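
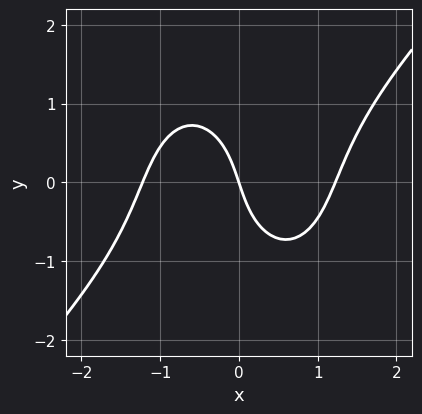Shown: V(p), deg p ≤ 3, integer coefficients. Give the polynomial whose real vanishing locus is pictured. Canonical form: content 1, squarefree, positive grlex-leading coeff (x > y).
(a) Degree: the shape is more complex than any degree-2 curve, so deg p = 3.
(b) Observable constraints: it crosses the x-axis at the gridline x = 0; one y-axis crossing is at y = 0.
(c) The integer polynomial consistent with all of this is the stated p.

2*x^3 - x^2*y - y^3 - 3*x - y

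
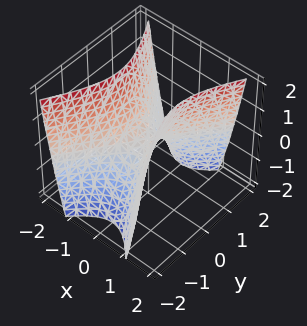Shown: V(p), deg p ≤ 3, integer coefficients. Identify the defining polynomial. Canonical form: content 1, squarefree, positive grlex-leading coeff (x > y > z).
2*x^2 - y^2 - z

(a) The degree is 2 — a hyperbolic paraboloid; a quadric.
(b) Symmetries: mirror symmetry y ↦ −y ⇒ only even powers of y; mirror symmetry x ↦ −x ⇒ only even powers of x.
(c) From the visible intercepts: one z-axis crossing is at z = 0; it meets the y-axis at y = 0 (among the integer gridlines); it crosses the x-axis at the gridline x = 0.
(d) These observations pin down the coefficients.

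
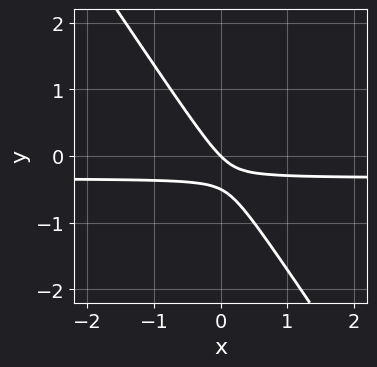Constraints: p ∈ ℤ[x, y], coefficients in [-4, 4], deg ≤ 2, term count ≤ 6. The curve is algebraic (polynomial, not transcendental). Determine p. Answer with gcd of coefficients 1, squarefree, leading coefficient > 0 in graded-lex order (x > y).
3*x*y + 2*y^2 + x + y

1. Degree: the shape is more complex than any degree-1 curve, so deg p = 2.
2. From the visible intercepts: it meets the x-axis at x = 0 (among the integer gridlines); one y-axis crossing is at y = 0.
3. These observations pin down the coefficients.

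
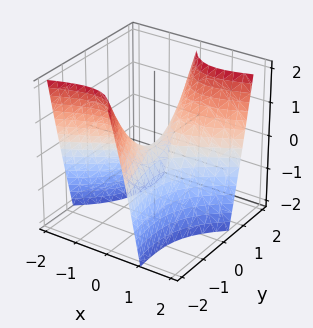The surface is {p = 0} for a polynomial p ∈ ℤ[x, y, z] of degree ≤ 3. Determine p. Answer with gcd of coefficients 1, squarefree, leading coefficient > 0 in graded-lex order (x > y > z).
First, deg p = 2. The shape is more complex than any degree-1 surface.
Then, from the visible intercepts: it crosses the x-axis at the gridline x = 0; one z-axis crossing is at z = 0; one y-axis crossing is at y = 0.
Finally, these observations pin down the coefficients.

2*x^2 - 3*x*y - y^2 + 2*z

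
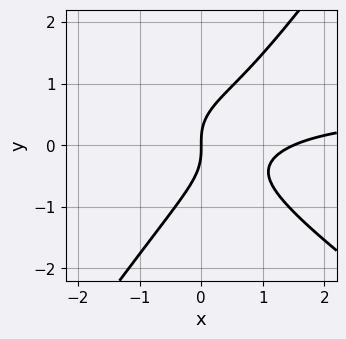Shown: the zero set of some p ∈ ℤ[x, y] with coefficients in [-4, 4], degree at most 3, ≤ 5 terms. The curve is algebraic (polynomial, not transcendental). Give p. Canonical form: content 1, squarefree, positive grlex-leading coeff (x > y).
(a) deg p = 3.
(b) Reading off the gridlines: it meets the y-axis at y = 0 (among the integer gridlines); one x-axis crossing is at x = 0.
(c) Solving for integer coefficients yields p as stated.

3*x^2*y + 2*x*y^2 - 3*y^3 - 2*x^2 + 3*x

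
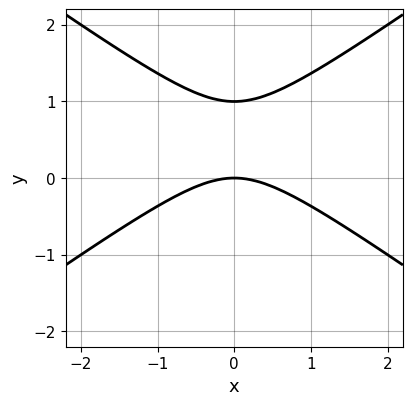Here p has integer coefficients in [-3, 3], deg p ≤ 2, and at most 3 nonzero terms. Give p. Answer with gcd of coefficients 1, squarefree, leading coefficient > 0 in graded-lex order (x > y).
x^2 - 2*y^2 + 2*y

1. deg p = 2. The shape is more complex than any degree-1 curve.
2. Symmetries: mirror symmetry x ↦ −x ⇒ only even powers of x.
3. Checking where it meets the axes: the y-axis gridline crossings are at y ∈ {0, 1}; it meets the x-axis at x = 0 (among the integer gridlines).
4. The integer polynomial consistent with all of this is the stated p.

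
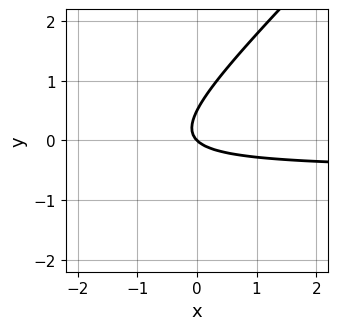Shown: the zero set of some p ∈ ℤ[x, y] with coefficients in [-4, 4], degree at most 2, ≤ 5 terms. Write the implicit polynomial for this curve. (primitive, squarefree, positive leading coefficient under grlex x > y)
1. deg p = 2. The shape is more complex than any degree-1 curve.
2. Checking where it meets the axes: it crosses the y-axis at the gridline y = 0; it meets the x-axis at x = 0 (among the integer gridlines).
3. Fitting integer coefficients to these (and the overall shape) gives p.

2*x*y - 2*y^2 + x + y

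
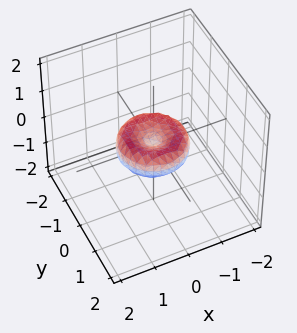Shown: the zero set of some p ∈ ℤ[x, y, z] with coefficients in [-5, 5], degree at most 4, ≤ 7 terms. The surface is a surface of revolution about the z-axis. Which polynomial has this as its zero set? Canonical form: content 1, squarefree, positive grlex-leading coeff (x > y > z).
2*x^4 + 4*x^2*y^2 + 2*y^4 - 2*x^2 - 2*y^2 + 3*z^2

First, degree: a generic line meets the surface in up to 4 points, so deg p = 4.
Then, symmetries: rotational symmetry about the z-axis ⇒ p depends on x, y only through x² + y².
Then, reading off the gridlines: a circular section at z = 0 has radius exactly 1; one z-axis crossing is at z = 0; the x-axis gridline crossings are at x ∈ {-1, 0, 1}.
Finally, together with the visible shape, these determine p as stated. Check: (0, 1, 0) on the y-axis lies on the surface, and p(0, 1, 0) = 0. ✓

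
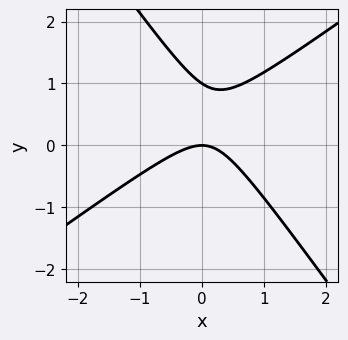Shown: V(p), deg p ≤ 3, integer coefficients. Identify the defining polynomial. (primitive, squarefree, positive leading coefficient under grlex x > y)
3*x^2 - 2*x*y - 3*y^2 + 3*y

First, degree: the shape is more complex than any degree-1 curve, so deg p = 2.
Next, from the visible intercepts: one x-axis crossing is at x = 0; the y-axis gridline crossings are at y ∈ {0, 1}.
Finally, solving for integer coefficients yields p as stated.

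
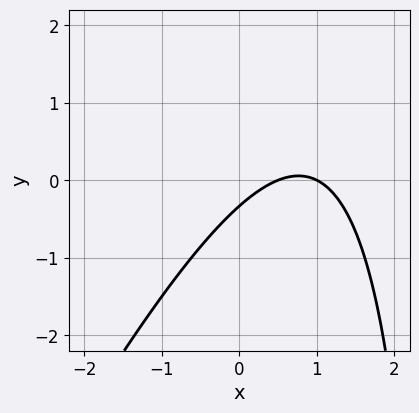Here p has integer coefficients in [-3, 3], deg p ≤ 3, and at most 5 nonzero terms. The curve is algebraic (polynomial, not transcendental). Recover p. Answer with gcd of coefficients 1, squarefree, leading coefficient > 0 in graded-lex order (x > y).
First, deg p = 2. A generic line meets the curve in up to 2 points.
Next, against the integer gridlines: it crosses the x-axis at the gridline x = 1.
Finally, solving for integer coefficients yields p as stated.

2*x^2 - x*y - 3*x + 3*y + 1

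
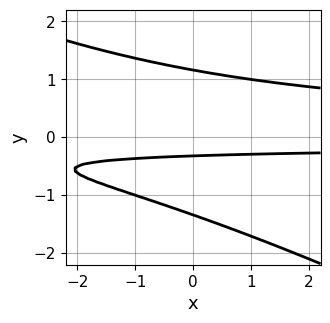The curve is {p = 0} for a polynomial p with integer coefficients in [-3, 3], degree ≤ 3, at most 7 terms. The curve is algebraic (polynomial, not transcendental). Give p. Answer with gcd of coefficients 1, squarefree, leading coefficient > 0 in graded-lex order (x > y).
x*y^2 + 2*y^3 + y^2 - 3*y - 1

First, degree: a generic line meets the curve in up to 3 points, so deg p = 3.
Then, from the axis intercepts and sections: no x-intercept at any integer in the box.
Finally, solving for integer coefficients yields p as stated.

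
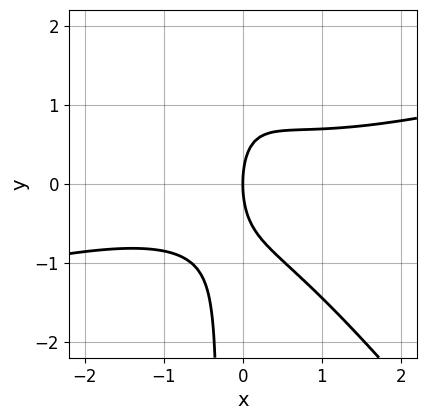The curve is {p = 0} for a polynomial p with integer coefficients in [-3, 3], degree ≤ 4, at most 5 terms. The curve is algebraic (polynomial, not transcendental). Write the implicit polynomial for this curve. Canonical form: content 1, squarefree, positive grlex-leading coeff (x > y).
1. Degree: no degree-2 curve has this shape, so deg p = 3.
2. Reading off the gridlines: it crosses the y-axis at the gridline y = 0; it crosses the x-axis at the gridline x = 0.
3. Solving for integer coefficients yields p as stated.

x^3 - 3*x^2*y - 3*x*y^2 - y^2 + 3*x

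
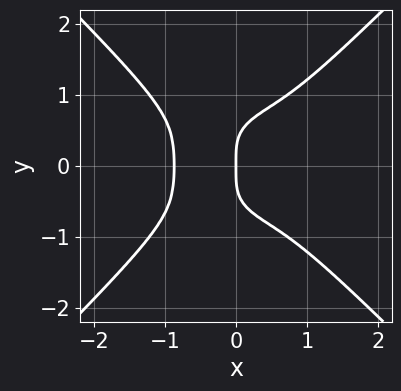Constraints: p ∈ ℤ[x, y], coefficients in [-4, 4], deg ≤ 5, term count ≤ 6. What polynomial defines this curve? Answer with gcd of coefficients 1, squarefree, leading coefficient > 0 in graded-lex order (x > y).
3*x^4 - 3*y^4 + x*y^2 + 2*x

deg p = 4. No degree-3 curve has this shape.
Symmetries: it's symmetric under y → −y, forcing even powers of y.
Checking where it meets the axes: one x-axis crossing is at x = 0; it crosses the y-axis at the gridline y = 0.
These observations pin down the coefficients.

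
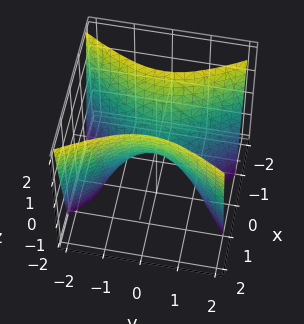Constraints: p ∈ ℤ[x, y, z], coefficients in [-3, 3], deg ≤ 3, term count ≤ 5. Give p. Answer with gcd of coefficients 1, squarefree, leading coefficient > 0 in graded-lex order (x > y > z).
(a) The degree is 2 — a saddle surface; a quadric.
(b) Symmetries: the x ↦ −x reflection is a symmetry, so x appears only in even powers; mirror symmetry y ↦ −y ⇒ only even powers of y.
(c) Checking where it meets the axes: it meets the y-axis at y = 0 (among the integer gridlines); it meets the z-axis at z = 0 (among the integer gridlines); it crosses the x-axis at the gridline x = 0.
(d) The integer polynomial consistent with all of this is the stated p.

2*x^2 - y^2 - z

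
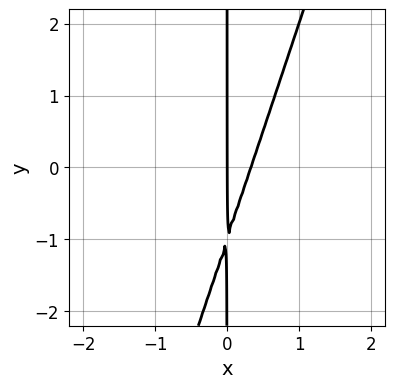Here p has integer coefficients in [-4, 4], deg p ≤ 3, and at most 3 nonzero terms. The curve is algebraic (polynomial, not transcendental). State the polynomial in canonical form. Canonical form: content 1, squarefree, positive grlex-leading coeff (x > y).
3*x^2 - x*y - x

Degree: a generic line meets the curve in up to 2 points, so deg p = 2.
Against the integer gridlines: the visible y-axis segment lies entirely on the curve; one x-axis crossing is at x = 0.
The integer polynomial consistent with all of this is the stated p.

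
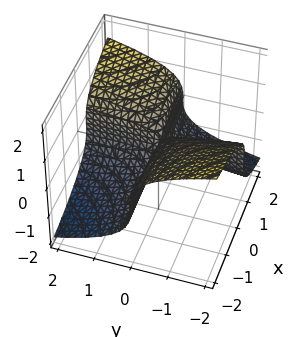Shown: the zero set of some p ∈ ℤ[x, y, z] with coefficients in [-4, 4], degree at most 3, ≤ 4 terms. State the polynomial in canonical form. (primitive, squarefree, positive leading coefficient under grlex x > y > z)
3*z^3 - 3*x*y + y

1. Degree: a generic line meets the surface in up to 3 points, so deg p = 3.
2. Observable constraints: every point of the x-axis in the box is on the surface; one z-axis crossing is at z = 0.
3. Assembling these constraints gives the stated polynomial.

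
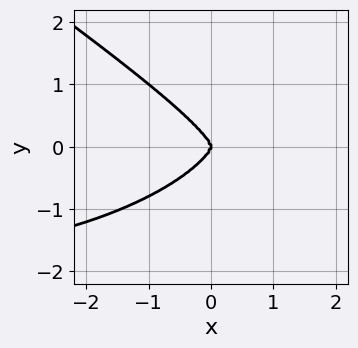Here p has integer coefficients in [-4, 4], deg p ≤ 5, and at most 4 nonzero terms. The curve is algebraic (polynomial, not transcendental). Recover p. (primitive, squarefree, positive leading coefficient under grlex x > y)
x^3*y + 3*y^4 + 2*x^3

(a) deg p = 4. A generic line meets the curve in up to 4 points.
(b) Checking where it meets the axes: it meets the x-axis at x = 0 (among the integer gridlines); one y-axis crossing is at y = 0.
(c) The integer polynomial consistent with all of this is the stated p.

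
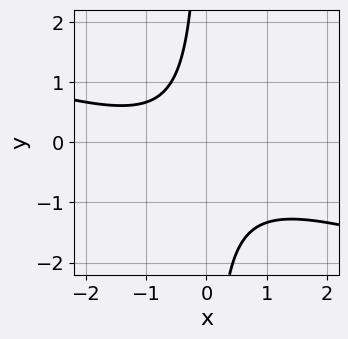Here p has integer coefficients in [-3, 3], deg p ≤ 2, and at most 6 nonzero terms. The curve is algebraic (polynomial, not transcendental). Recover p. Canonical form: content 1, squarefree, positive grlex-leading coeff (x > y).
x^2 + 3*x*y + x + 2

First, the degree is 2 — no degree-1 curve has this shape.
Next, checking where it meets the axes: the curve avoids every integer y-axis point in the box; no x-intercept at any integer in the box.
Finally, assembling these constraints gives the stated polynomial.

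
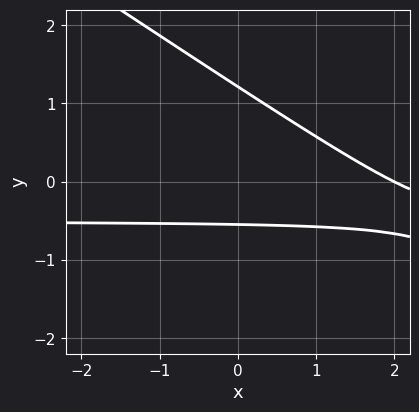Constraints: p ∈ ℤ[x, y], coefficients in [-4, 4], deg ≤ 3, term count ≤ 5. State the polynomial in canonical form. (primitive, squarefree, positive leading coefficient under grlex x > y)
2*x*y + 3*y^2 + x - 2*y - 2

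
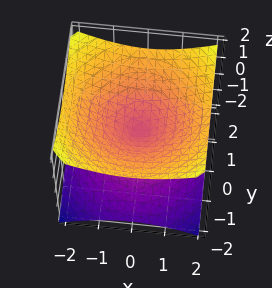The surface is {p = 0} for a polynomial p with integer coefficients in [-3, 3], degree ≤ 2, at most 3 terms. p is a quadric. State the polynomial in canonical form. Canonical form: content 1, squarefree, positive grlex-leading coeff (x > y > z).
(a) The degree is 2 — two nappes meeting at a single point; a quadric.
(b) Symmetries: mirror symmetry z ↦ −z ⇒ only even powers of z; every cross-section ⟂ z is a circle, so x, y appear only via x² + y².
(c) Against the integer gridlines: one x-axis crossing is at x = 0; a circular section at z = 1 has radius between 1 and 2; it meets the z-axis at z = 0 (among the integer gridlines); one y-axis crossing is at y = 0.
(d) Matching integer coefficients to the picture gives p.

x^2 + y^2 - 2*z^2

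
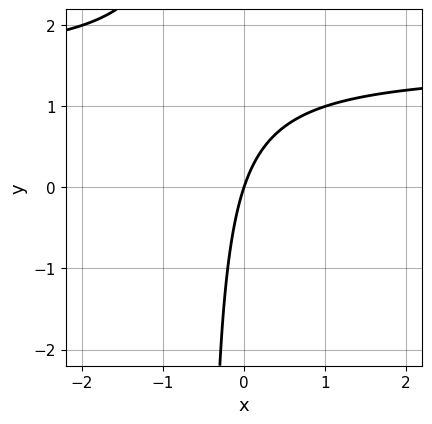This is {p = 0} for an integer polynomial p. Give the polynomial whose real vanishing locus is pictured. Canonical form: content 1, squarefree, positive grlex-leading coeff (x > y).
Degree: a generic line meets the curve in up to 2 points, so deg p = 2.
Reading off the gridlines: it meets the y-axis at y = 0 (among the integer gridlines); it meets the x-axis at x = 0 (among the integer gridlines).
Assembling these constraints gives the stated polynomial.

2*x*y - 3*x + y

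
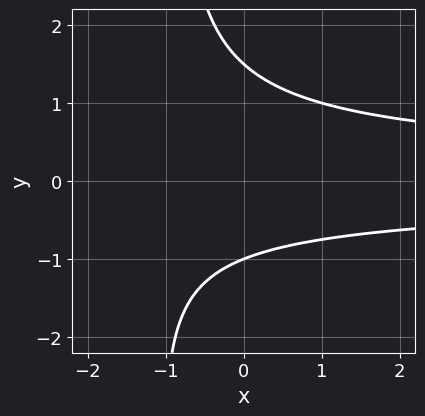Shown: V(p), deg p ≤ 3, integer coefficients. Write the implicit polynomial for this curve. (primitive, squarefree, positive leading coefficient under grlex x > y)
1. Degree: the shape is more complex than any degree-2 curve, so deg p = 3.
2. Checking where it meets the axes: it misses every integer gridline on the x-axis; it meets the y-axis at y = -1 (among the integer gridlines).
3. These observations pin down the coefficients.

2*x*y^2 + 2*y^2 - y - 3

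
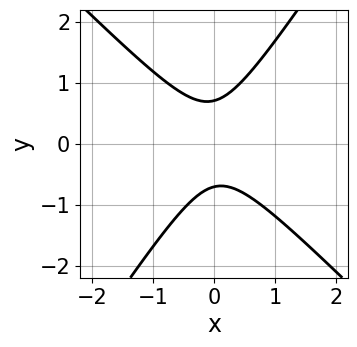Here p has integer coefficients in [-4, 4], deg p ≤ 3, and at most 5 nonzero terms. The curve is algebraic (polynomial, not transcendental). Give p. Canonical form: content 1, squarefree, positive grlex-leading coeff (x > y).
(a) deg p = 2.
(b) From the visible intercepts: no x-intercept at any integer in the box.
(c) The integer polynomial consistent with all of this is the stated p.

3*x^2 + x*y - 2*y^2 + 1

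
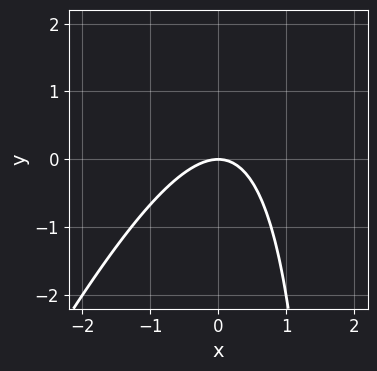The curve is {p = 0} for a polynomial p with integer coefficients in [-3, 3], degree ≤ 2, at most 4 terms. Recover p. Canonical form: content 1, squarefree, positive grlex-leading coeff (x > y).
2*x^2 - x*y + 2*y

First, deg p = 2.
Next, checking where it meets the axes: it meets the y-axis at y = 0 (among the integer gridlines); one x-axis crossing is at x = 0.
Finally, putting this together gives p.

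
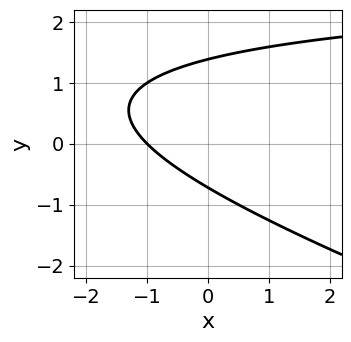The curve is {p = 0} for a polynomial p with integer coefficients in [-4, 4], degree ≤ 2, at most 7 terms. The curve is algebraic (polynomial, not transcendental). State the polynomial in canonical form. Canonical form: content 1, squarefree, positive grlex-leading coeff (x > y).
(a) deg p = 2. A generic line meets the curve in up to 2 points.
(b) Reading off the gridlines: it meets the x-axis at x = -1 (among the integer gridlines).
(c) Solving for integer coefficients yields p as stated.

x*y + 3*y^2 - 3*x - 2*y - 3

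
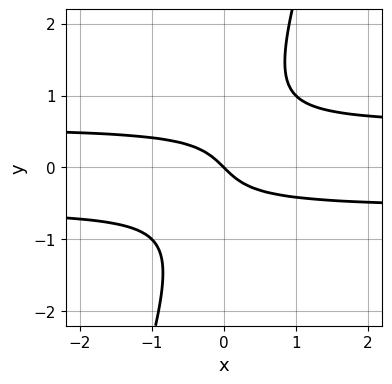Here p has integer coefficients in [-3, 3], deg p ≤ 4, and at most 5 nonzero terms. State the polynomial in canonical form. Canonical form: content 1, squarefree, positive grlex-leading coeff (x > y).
3*x*y^2 - y^3 - x - y

1. Degree: a generic line meets the curve in up to 3 points, so deg p = 3.
2. From the visible intercepts: one y-axis crossing is at y = 0; it meets the x-axis at x = 0 (among the integer gridlines).
3. Solving for integer coefficients yields p as stated.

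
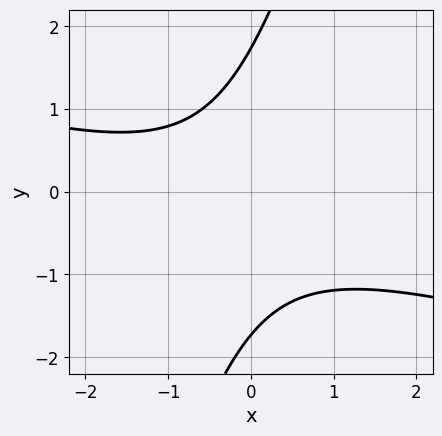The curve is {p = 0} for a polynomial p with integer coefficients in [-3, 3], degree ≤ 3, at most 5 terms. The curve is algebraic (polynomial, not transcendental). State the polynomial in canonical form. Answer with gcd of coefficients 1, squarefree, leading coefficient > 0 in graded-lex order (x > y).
x^2 + 3*x*y - y^2 + x + 3

1. deg p = 2.
2. Checking where it meets the axes: the curve avoids every integer x-axis point in the box.
3. Solving for integer coefficients yields p as stated.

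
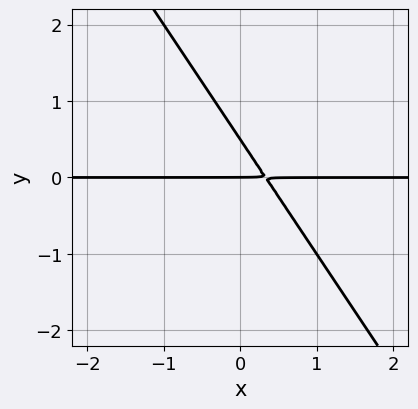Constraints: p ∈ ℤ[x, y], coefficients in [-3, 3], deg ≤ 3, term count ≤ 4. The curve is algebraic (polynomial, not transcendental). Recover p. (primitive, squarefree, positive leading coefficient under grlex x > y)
(a) The degree is 2 — no degree-1 curve has this shape.
(b) Checking where it meets the axes: the visible x-axis segment lies entirely on the curve; one y-axis crossing is at y = 0.
(c) Assembling these constraints gives the stated polynomial.

3*x*y + 2*y^2 - y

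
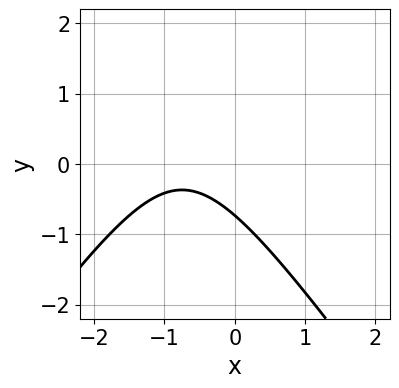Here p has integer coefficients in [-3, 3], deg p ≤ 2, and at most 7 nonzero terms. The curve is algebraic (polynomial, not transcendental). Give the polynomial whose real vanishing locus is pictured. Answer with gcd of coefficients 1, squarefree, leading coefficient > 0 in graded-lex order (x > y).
2*x^2 - y^2 + 3*x + 2*y + 2

(a) Degree: no degree-1 curve has this shape, so deg p = 2.
(b) Reading off the gridlines: it misses every integer gridline on the x-axis.
(c) Matching integer coefficients to the picture gives p.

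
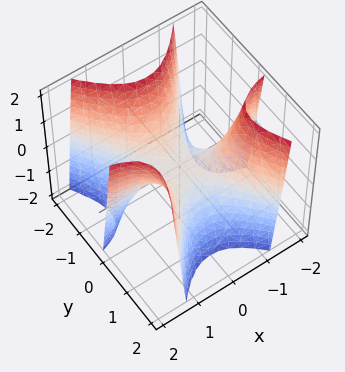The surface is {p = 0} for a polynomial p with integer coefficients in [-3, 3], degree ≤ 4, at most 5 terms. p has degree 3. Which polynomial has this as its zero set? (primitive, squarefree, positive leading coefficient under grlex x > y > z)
2*x^2*y - y^3 - z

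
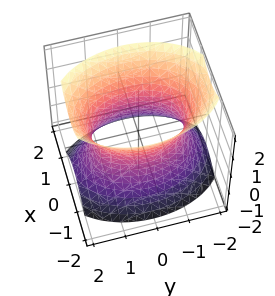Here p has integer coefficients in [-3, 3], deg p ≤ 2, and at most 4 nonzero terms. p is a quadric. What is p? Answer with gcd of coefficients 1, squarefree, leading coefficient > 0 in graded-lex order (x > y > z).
2*x^2 + y^2 - z^2 - 2

Degree: one connected sheet with a waist; a quadric, so deg p = 2.
Symmetries: it's symmetric under z → −z, forcing even powers of z; the y ↦ −y reflection is a symmetry, so y appears only in even powers; mirror symmetry x ↦ −x ⇒ only even powers of x.
Reading off the gridlines: the x-axis gridline crossings are at x ∈ {-1, 1}; the surface avoids every integer z-axis point in the box.
Putting this together gives p.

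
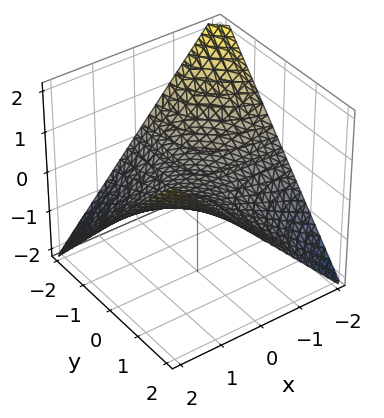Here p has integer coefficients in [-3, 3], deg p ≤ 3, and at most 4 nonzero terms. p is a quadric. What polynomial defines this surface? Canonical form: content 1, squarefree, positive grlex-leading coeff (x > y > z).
x*y - 2*z

(a) The degree is 2 — a hyperbolic paraboloid; a quadric.
(b) From the visible intercepts: every point of the x-axis in the box is on the surface; it meets the z-axis at z = 0 (among the integer gridlines); the visible y-axis segment lies entirely on the surface.
(c) Matching integer coefficients to the picture gives p.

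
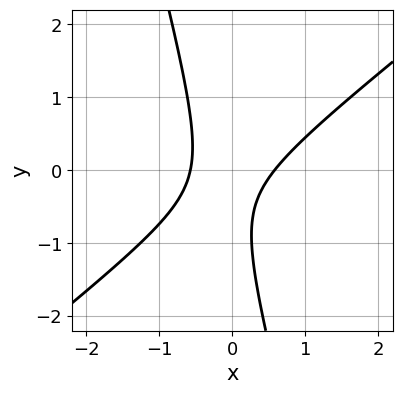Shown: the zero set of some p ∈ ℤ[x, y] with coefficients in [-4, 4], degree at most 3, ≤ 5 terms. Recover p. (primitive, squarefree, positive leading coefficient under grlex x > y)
First, the degree is 2 — the shape is more complex than any degree-1 curve.
Next, from the visible intercepts: it misses every integer gridline on the y-axis.
Finally, fitting integer coefficients to these (and the overall shape) gives p.

3*x^2 - 3*x*y - y^2 - y - 1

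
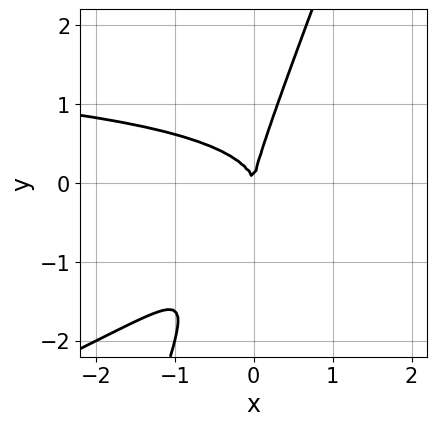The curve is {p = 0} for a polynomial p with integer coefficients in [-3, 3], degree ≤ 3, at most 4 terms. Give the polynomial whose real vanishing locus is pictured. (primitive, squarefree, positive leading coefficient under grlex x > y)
x^2*y - 3*x*y^2 + y^3 - 2*x^2

(a) deg p = 3.
(b) Checking where it meets the axes: it crosses the x-axis at the gridline x = 0; it meets the y-axis at y = 0 (among the integer gridlines).
(c) Matching integer coefficients to the picture gives p.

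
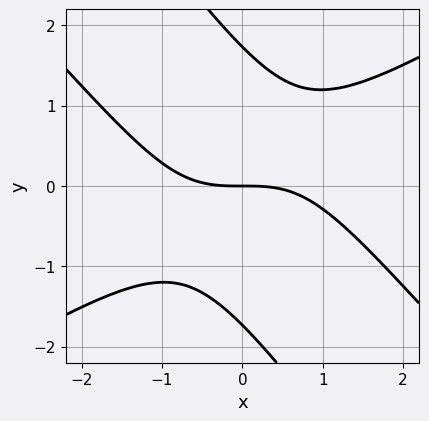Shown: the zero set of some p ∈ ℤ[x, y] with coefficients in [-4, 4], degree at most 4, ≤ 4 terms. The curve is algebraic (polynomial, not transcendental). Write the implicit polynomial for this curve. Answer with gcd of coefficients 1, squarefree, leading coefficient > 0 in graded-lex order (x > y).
Degree: a generic line meets the curve in up to 3 points, so deg p = 3.
From the visible intercepts: it crosses the y-axis at the gridline y = 0; it meets the x-axis at x = 0 (among the integer gridlines).
Putting this together gives p.

x^3 - 2*x*y^2 - y^3 + 3*y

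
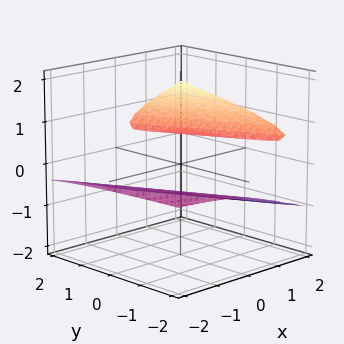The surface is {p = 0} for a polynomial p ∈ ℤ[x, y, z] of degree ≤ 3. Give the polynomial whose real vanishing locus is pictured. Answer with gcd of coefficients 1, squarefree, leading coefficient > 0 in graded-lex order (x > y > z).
The picture has 2 separate pieces.
deg p = 3.
From the visible intercepts: the surface avoids every integer y-axis point in the box; it misses every integer gridline on the x-axis.
Fitting integer coefficients to these (and the overall shape) gives p.

3*z^3 - 2*x*z - y*z + 1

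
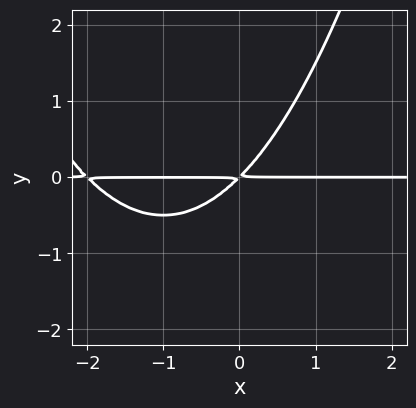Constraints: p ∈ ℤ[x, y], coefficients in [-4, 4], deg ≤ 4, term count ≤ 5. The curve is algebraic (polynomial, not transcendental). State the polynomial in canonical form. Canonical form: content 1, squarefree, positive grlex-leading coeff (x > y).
x^2*y + 2*x*y - 2*y^2

1. The degree is 3 — the shape is more complex than any degree-2 curve.
2. Checking where it meets the axes: every point of the x-axis in the box is on the curve.
3. Matching integer coefficients to the picture gives p.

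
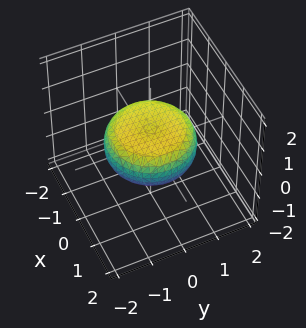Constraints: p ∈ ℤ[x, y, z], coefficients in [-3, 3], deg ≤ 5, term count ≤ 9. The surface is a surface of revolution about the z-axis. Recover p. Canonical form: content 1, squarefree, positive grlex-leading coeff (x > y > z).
x^4 + 2*x^2*y^2 + y^4 - x^2 - y^2 + 3*z^2 - 1

The degree is 4 — no degree-3 surface has this shape.
By symmetry, the surface is invariant under rotation about z: p = q(x² + y², z).
Checking where it meets the axes: a circular section at z = 0 has radius between 1 and 2.
Solving for integer coefficients yields p as stated.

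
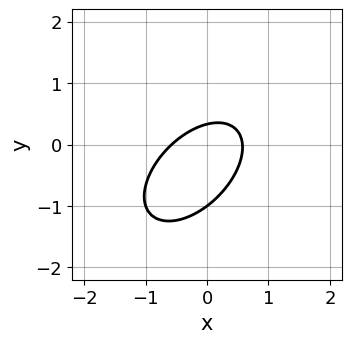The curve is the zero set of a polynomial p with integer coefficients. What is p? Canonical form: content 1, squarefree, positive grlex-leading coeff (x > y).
(a) Degree: no degree-1 curve has this shape, so deg p = 2.
(b) Against the integer gridlines: it meets the y-axis at y = -1 (among the integer gridlines).
(c) Solving for integer coefficients yields p as stated.

3*x^2 - 3*x*y + 3*y^2 + 2*y - 1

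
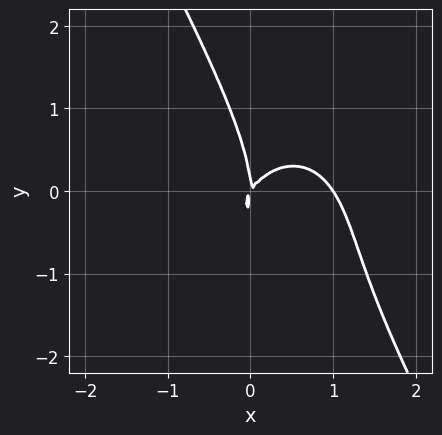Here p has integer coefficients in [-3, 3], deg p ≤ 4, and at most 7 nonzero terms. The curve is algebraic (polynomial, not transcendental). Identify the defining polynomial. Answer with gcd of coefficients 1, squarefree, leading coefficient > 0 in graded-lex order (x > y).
(a) deg p = 3.
(b) Reading off the gridlines: the x-axis gridline crossings are at x ∈ {0, 1}; it meets the y-axis at y = 0 (among the integer gridlines).
(c) Matching integer coefficients to the picture gives p.

3*x^3 + x*y^2 + y^3 - 3*x^2 + 2*x*y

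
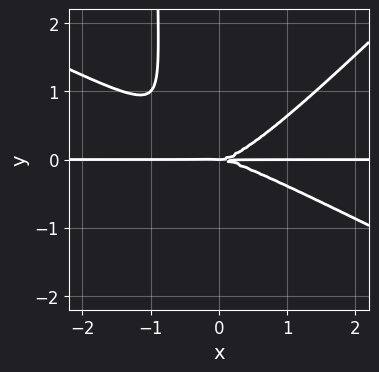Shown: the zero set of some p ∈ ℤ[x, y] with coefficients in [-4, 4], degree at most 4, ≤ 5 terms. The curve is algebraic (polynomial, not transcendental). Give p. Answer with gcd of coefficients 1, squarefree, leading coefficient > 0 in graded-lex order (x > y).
1. Degree: a generic line meets the curve in up to 4 points, so deg p = 4.
2. From the axis intercepts and sections: it crosses the y-axis at the gridline y = 0; the visible x-axis segment lies entirely on the curve.
3. These observations pin down the coefficients.

x^3*y + x^2*y^2 - 2*x*y^3 - 2*y^3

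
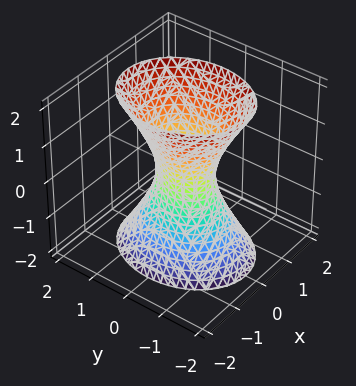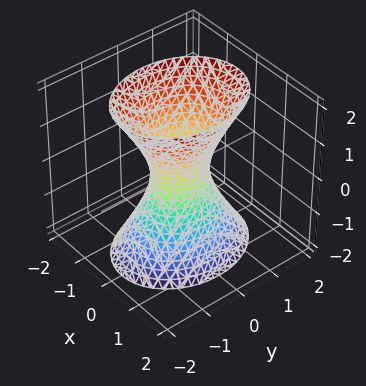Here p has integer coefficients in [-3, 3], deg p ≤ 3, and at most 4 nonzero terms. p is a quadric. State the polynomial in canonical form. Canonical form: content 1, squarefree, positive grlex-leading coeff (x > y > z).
3*x^2 + 2*y^2 - z^2 - 1

First, deg p = 2.
Then, symmetries: it's symmetric under x → −x, forcing even powers of x; mirror symmetry z ↦ −z ⇒ only even powers of z; it's symmetric under y → −y, forcing even powers of y.
Next, from the visible intercepts: no z-intercept at any integer in the box.
Finally, the integer polynomial consistent with all of this is the stated p.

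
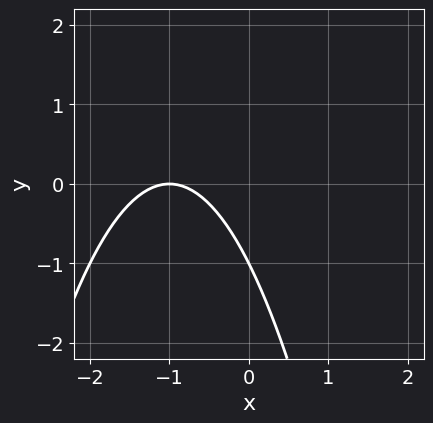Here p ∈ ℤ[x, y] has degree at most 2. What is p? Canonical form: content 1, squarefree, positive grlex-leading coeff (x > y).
x^2 + 2*x + y + 1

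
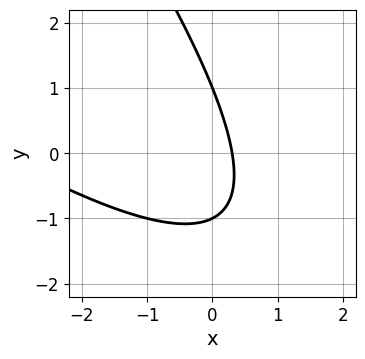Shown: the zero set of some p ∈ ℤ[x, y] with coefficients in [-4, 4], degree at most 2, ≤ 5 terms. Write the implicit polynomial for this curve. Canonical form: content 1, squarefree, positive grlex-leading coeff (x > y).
(a) Degree: no degree-1 curve has this shape, so deg p = 2.
(b) Checking where it meets the axes: the y-axis gridline crossings are at y ∈ {-1, 1}.
(c) Solving for integer coefficients yields p as stated.

x^2 + 2*x*y + y^2 + 3*x - 1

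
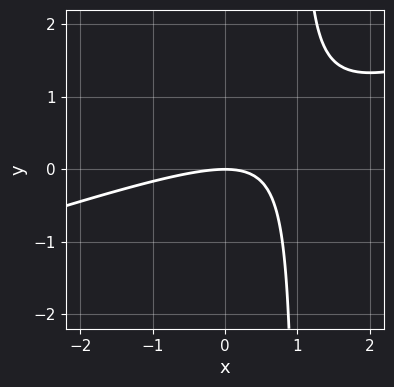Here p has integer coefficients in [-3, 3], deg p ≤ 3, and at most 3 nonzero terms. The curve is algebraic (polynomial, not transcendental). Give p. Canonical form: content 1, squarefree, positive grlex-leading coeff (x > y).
x^2 - 3*x*y + 3*y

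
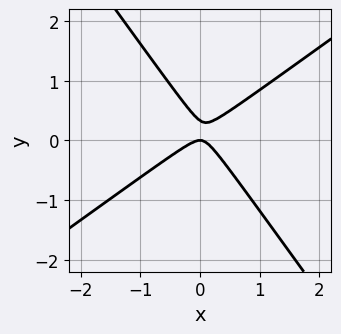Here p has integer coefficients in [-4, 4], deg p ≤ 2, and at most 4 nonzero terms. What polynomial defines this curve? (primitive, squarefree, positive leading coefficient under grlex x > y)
1. deg p = 2.
2. Checking where it meets the axes: it crosses the x-axis at the gridline x = 0; one y-axis crossing is at y = 0.
3. Fitting integer coefficients to these (and the overall shape) gives p.

3*x^2 - 2*x*y - 3*y^2 + y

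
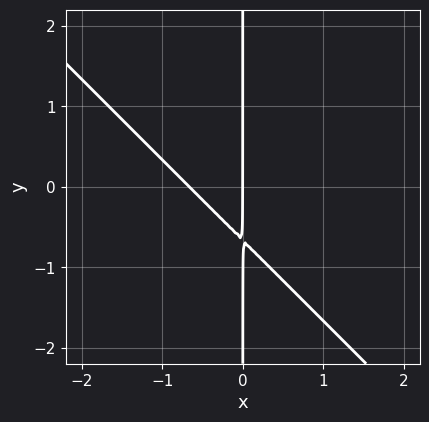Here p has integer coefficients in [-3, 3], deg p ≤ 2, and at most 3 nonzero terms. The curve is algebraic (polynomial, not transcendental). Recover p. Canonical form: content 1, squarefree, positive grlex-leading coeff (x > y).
3*x^2 + 3*x*y + 2*x

The degree is 2 — no degree-1 curve has this shape.
Observable constraints: every point of the y-axis in the box is on the curve; it crosses the x-axis at the gridline x = 0.
The integer polynomial consistent with all of this is the stated p.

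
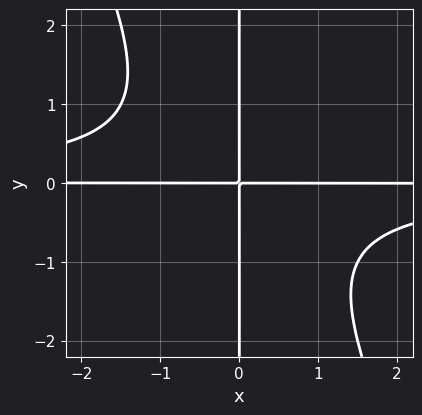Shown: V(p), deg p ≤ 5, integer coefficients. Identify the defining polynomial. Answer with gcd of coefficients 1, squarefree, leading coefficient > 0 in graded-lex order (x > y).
2*x^2*y^2 + x*y^3 + 2*x*y

1. deg p = 4. A generic line meets the curve in up to 4 points.
2. Reading off the gridlines: the visible x-axis segment lies entirely on the curve; every point of the y-axis in the box is on the curve.
3. Putting this together gives p.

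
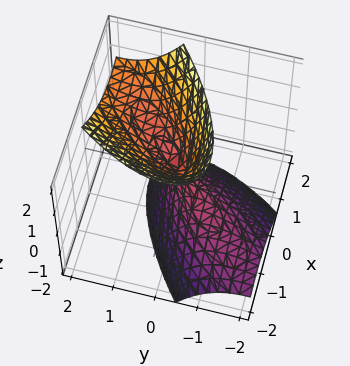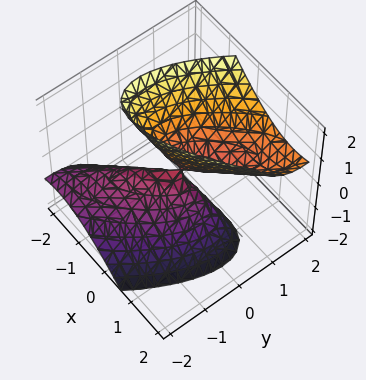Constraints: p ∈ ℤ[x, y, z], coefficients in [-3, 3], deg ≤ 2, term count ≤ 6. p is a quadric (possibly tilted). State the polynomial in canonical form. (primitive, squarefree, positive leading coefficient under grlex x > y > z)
2*x^2 - 3*x*y + 2*y^2 - 2*y*z - z^2

1. The degree is 2 — the shape is more complex than any degree-1 surface.
2. Observable constraints: it meets the y-axis at y = 0 (among the integer gridlines); one z-axis crossing is at z = 0.
3. Assembling these constraints gives the stated polynomial.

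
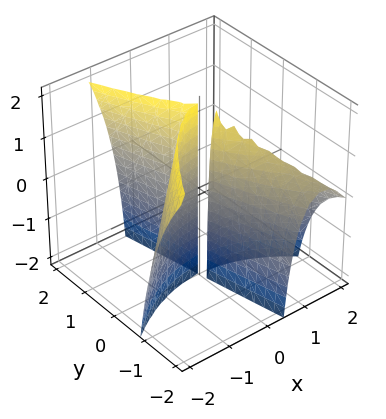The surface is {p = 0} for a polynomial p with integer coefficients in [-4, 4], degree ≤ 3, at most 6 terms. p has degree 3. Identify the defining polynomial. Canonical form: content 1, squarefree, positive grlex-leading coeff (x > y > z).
x^3 - x*y*z + 3*x*y + y^2

First, the picture has 2 separate pieces. They look like related sheets of one shape, so recover p as a whole.
Then, deg p = 3. No degree-2 surface has this shape.
Next, observable constraints: every point of the z-axis in the box is on the surface; it meets the y-axis at y = 0 (among the integer gridlines); it meets the x-axis at x = 0 (among the integer gridlines).
Finally, fitting integer coefficients to these (and the overall shape) gives p.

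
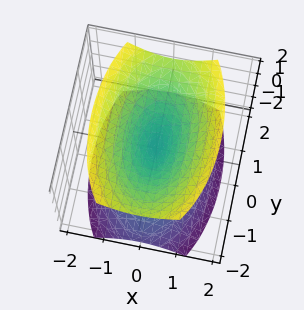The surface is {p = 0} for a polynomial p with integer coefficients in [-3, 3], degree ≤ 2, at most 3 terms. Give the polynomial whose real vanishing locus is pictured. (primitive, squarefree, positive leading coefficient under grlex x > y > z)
3*x^2 + y^2 - 2*z^2

(a) I count 2 distinct pieces. They look like related sheets of one shape, so recover p as a whole.
(b) deg p = 2. A double cone through the origin; a quadric.
(c) Symmetries: mirror symmetry y ↦ −y ⇒ only even powers of y; it's symmetric under z → −z, forcing even powers of z; mirror symmetry x ↦ −x ⇒ only even powers of x.
(d) Reading off the gridlines: one y-axis crossing is at y = 0; one x-axis crossing is at x = 0; one z-axis crossing is at z = 0.
(e) Solving for integer coefficients yields p as stated.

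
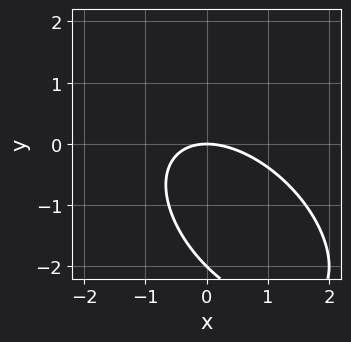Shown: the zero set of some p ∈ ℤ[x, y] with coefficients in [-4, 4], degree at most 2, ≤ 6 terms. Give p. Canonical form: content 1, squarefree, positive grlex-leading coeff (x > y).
x^2 + x*y + y^2 + 2*y

Degree: no degree-1 curve has this shape, so deg p = 2.
Observable constraints: the y-axis gridline crossings are at y ∈ {-2, 0}; it crosses the x-axis at the gridline x = 0.
The integer polynomial consistent with all of this is the stated p.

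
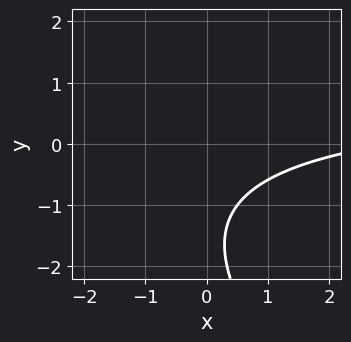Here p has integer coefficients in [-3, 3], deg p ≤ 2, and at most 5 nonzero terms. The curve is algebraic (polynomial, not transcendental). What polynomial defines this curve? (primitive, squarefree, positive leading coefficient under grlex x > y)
x*y + y^2 - x + 3*y + 3

1. The degree is 2 — no degree-1 curve has this shape.
2. From the axis intercepts and sections: no y-intercept at any integer in the box; no x-intercept at any integer in the box.
3. Fitting integer coefficients to these (and the overall shape) gives p.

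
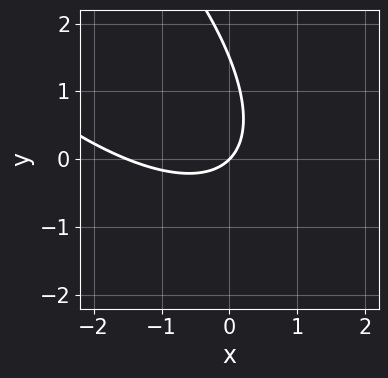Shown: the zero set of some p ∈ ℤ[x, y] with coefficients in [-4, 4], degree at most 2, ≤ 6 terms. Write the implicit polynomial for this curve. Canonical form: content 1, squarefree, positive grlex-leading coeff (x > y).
(a) deg p = 2. No degree-1 curve has this shape.
(b) Observable constraints: it crosses the x-axis at the gridline x = 0; it crosses the y-axis at the gridline y = 0.
(c) These observations pin down the coefficients.

2*x^2 + 3*x*y + 2*y^2 + 3*x - 3*y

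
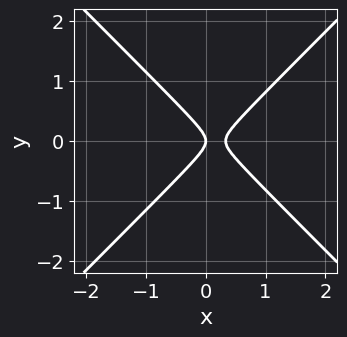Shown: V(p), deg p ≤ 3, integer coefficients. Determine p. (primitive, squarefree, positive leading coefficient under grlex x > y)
3*x^2 - 3*y^2 - x

First, deg p = 2. A generic line meets the curve in up to 2 points.
Then, symmetries: mirror symmetry y ↦ −y ⇒ only even powers of y.
Next, from the visible intercepts: it meets the y-axis at y = 0 (among the integer gridlines); it meets the x-axis at x = 0 (among the integer gridlines).
Finally, putting this together gives p.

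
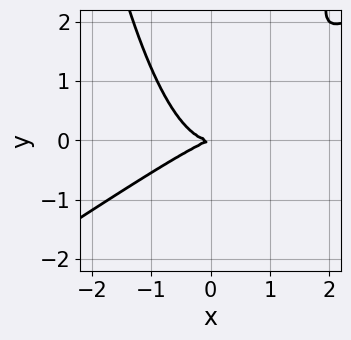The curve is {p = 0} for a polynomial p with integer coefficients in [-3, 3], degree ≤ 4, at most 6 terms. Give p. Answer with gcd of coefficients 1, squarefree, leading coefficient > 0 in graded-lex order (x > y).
2*x^3 - 3*x^2*y - x*y + 3*y^2

Degree: no degree-2 curve has this shape, so deg p = 3.
From the visible intercepts: one x-axis crossing is at x = 0; it crosses the y-axis at the gridline y = 0.
These observations pin down the coefficients.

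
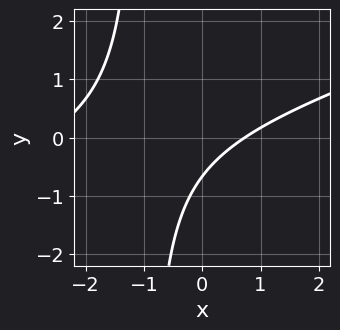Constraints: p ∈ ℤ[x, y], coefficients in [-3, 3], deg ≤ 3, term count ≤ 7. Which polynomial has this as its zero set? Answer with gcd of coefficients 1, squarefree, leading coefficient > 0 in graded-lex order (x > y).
First, deg p = 2.
Finally, solving for integer coefficients yields p as stated.

x^2 - 3*x*y + 2*x - 3*y - 2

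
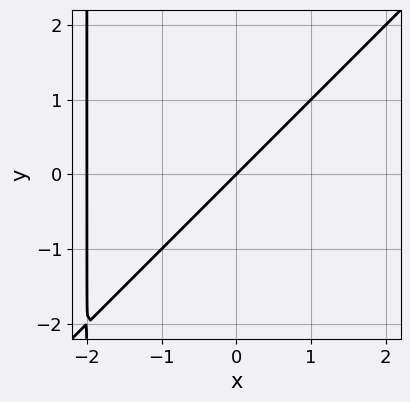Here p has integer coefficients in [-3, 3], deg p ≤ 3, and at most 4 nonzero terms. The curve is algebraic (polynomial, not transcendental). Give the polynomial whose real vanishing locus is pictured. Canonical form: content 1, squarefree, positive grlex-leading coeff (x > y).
First, deg p = 2. A generic line meets the curve in up to 2 points.
Then, reading off the gridlines: among the integer gridlines, it crosses the x-axis at x ∈ {-2, 0}; it meets the y-axis at y = 0 (among the integer gridlines).
Finally, these observations pin down the coefficients.

x^2 - x*y + 2*x - 2*y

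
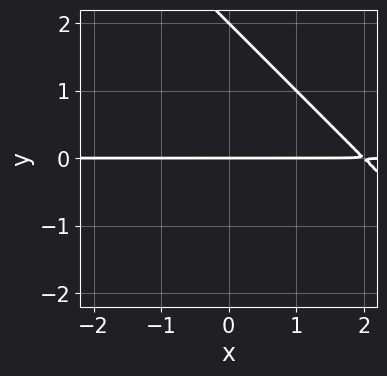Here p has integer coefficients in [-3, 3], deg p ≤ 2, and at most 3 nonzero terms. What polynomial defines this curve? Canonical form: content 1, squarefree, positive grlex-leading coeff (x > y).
x*y + y^2 - 2*y

Degree: no degree-1 curve has this shape, so deg p = 2.
Against the integer gridlines: the y-axis gridline crossings are at y ∈ {0, 2}; the visible x-axis segment lies entirely on the curve.
These observations pin down the coefficients.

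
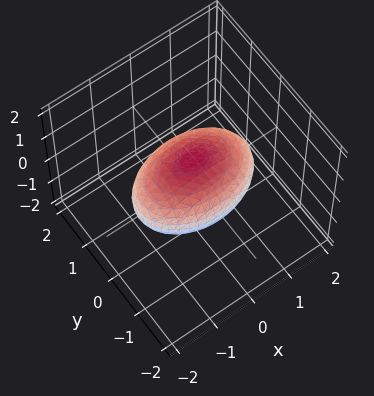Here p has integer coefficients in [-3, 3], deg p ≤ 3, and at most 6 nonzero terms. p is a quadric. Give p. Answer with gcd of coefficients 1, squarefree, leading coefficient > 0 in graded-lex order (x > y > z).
The degree is 2 — bounded and convex; a quadric.
Symmetries: the y ↦ −y reflection is a symmetry, so y appears only in even powers; it's symmetric under z → −z, forcing even powers of z; it's symmetric under x → −x, forcing even powers of x.
From the axis intercepts and sections: the y-axis gridline crossings are at y ∈ {-1, 1}; the z-axis gridline crossings are at z ∈ {-1, 1}.
Assembling these constraints gives the stated polynomial.

x^2 + 2*y^2 + 2*z^2 - 2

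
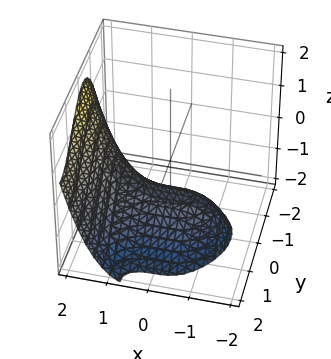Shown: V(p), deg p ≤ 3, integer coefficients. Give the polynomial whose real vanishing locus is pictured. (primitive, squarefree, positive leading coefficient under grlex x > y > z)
The degree is 3 — no degree-2 surface has this shape.
From the visible intercepts: no y-intercept at any integer in the box; one z-axis crossing is at z = -1.
Solving for integer coefficients yields p as stated.

x^3 + y^3 - 3*y^2 - 3*z - 3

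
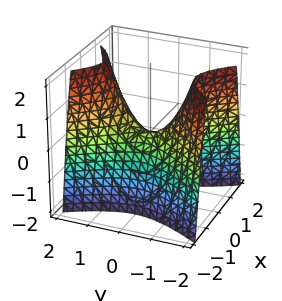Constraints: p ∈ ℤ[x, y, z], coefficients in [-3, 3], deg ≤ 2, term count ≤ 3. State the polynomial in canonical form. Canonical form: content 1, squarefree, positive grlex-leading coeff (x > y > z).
2*x^2 - y^2 + z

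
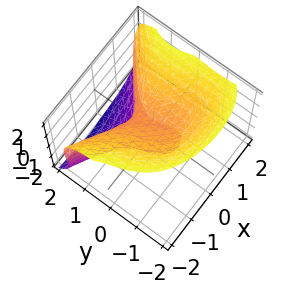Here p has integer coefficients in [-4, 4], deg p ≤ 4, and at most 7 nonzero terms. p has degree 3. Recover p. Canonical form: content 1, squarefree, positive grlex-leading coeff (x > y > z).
(a) The degree is 3 — a generic line meets the surface in up to 3 points.
(b) Against the integer gridlines: one x-axis crossing is at x = 0; among the integer gridlines, it crosses the z-axis at z ∈ {-1, 0, 1}.
(c) Fitting integer coefficients to these (and the overall shape) gives p.

2*y^3 + 2*z^3 - 3*x^2 - 2*x*y - 2*z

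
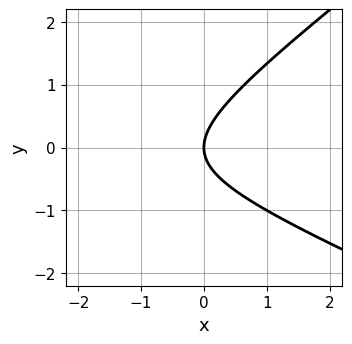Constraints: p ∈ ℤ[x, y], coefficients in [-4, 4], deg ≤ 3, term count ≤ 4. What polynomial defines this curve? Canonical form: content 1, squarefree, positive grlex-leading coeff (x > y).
First, degree: the shape is more complex than any degree-1 curve, so deg p = 2.
Next, from the visible intercepts: it crosses the x-axis at the gridline x = 0; it meets the y-axis at y = 0 (among the integer gridlines).
Finally, these observations pin down the coefficients.

x^2 + x*y - 3*y^2 + 3*x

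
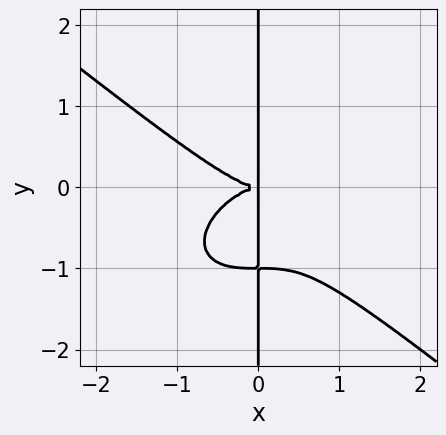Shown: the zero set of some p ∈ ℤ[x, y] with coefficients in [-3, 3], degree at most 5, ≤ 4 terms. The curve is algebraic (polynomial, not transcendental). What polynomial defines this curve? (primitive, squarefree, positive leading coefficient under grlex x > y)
x^4 + 2*x*y^3 + 2*x*y^2

1. deg p = 4. The shape is more complex than any degree-3 curve.
2. Against the integer gridlines: the visible y-axis segment lies entirely on the curve.
3. Together with the visible shape, these determine p as stated.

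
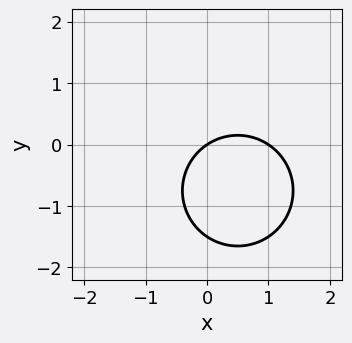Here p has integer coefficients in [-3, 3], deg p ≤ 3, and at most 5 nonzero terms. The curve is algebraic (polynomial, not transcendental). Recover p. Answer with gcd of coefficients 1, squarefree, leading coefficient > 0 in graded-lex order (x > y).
1. deg p = 2.
2. Reading off the gridlines: it meets the y-axis at y = 0 (among the integer gridlines); among the integer gridlines, it crosses the x-axis at x ∈ {0, 1}.
3. Solving for integer coefficients yields p as stated.

2*x^2 + 2*y^2 - 2*x + 3*y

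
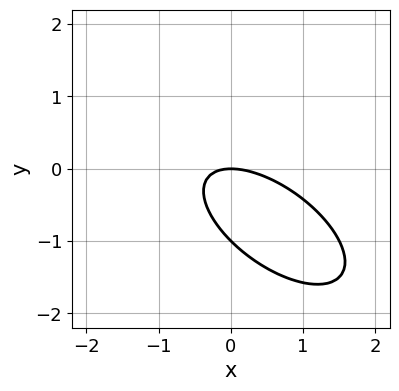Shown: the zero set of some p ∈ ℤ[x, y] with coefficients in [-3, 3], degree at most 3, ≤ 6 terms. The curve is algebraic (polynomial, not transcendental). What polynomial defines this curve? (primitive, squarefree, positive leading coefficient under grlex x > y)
2*x^2 + 3*x*y + 3*y^2 + 3*y

(a) The degree is 2 — the shape is more complex than any degree-1 curve.
(b) From the visible intercepts: it meets the x-axis at x = 0 (among the integer gridlines); among the integer gridlines, it crosses the y-axis at y ∈ {-1, 0}.
(c) Fitting integer coefficients to these (and the overall shape) gives p.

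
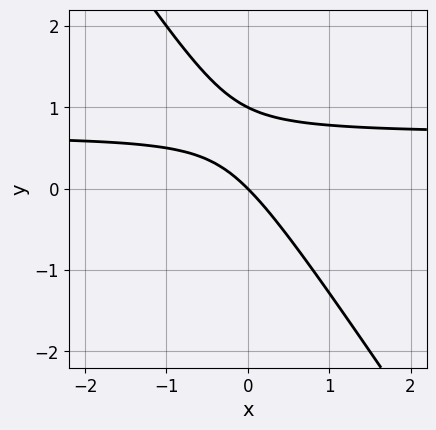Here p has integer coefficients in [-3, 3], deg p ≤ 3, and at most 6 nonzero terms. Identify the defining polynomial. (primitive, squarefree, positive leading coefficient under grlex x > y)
3*x*y + 2*y^2 - 2*x - 2*y

First, the degree is 2 — a generic line meets the curve in up to 2 points.
Next, checking where it meets the axes: one x-axis crossing is at x = 0; the y-axis gridline crossings are at y ∈ {0, 1}.
Finally, matching integer coefficients to the picture gives p.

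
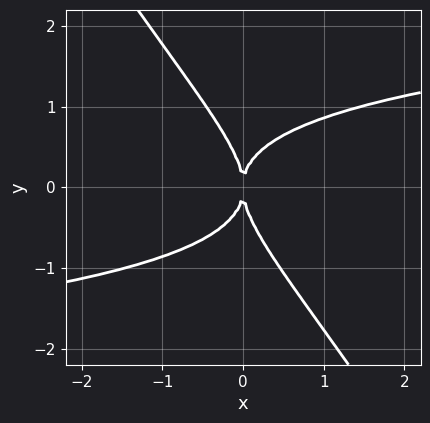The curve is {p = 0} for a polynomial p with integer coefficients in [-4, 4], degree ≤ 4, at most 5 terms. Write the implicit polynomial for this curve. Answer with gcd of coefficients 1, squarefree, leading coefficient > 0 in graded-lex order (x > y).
The degree is 4 — a generic line meets the curve in up to 4 points.
Observable constraints: it crosses the y-axis at the gridline y = 0; it crosses the x-axis at the gridline x = 0.
Solving for integer coefficients yields p as stated.

3*x*y^3 + 2*y^4 - 3*x^2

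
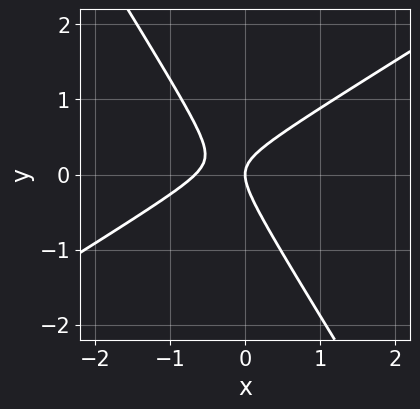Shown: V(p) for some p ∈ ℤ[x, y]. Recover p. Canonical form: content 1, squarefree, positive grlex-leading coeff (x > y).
1. Degree: a generic line meets the curve in up to 2 points, so deg p = 2.
2. From the visible intercepts: it crosses the y-axis at the gridline y = 0; it meets the x-axis at x = 0 (among the integer gridlines).
3. Assembling these constraints gives the stated polynomial.

3*x^2 - 3*x*y - 3*y^2 + 2*x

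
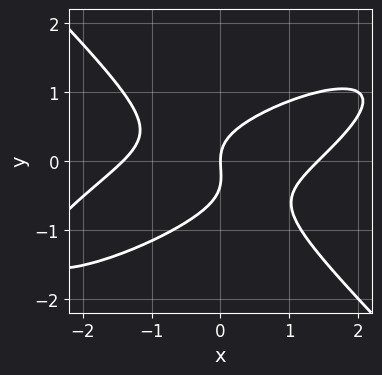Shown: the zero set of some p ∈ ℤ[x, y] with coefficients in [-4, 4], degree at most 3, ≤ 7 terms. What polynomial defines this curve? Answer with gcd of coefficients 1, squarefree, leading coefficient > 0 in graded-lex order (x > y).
x^3 - 2*x^2*y + 3*y^3 + y^2 - 2*x

1. Degree: no degree-2 curve has this shape, so deg p = 3.
2. Against the integer gridlines: it crosses the y-axis at the gridline y = 0; it crosses the x-axis at the gridline x = 0.
3. Solving for integer coefficients yields p as stated.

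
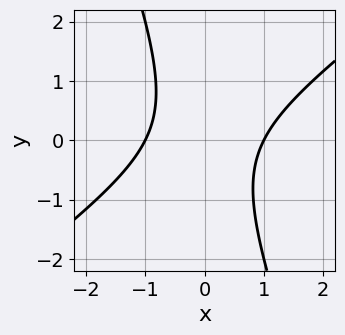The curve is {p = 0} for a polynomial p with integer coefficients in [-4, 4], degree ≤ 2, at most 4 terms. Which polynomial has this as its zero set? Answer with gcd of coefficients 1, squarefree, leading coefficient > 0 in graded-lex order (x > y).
(a) deg p = 2. A generic line meets the curve in up to 2 points.
(b) Reading off the gridlines: it misses every integer gridline on the y-axis; the x-axis gridline crossings are at x ∈ {-1, 1}.
(c) Putting this together gives p.

2*x^2 - 2*x*y - y^2 - 2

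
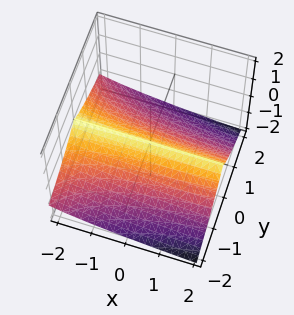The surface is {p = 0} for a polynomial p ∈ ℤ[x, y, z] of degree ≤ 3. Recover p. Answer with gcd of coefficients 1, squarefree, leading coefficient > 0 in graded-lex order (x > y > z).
x*y^2 + 3*z^3 + 3*y^2

First, the degree is 3 — no degree-2 surface has this shape.
Then, observable constraints: every point of the x-axis in the box is on the surface; one y-axis crossing is at y = 0; it meets the z-axis at z = 0 (among the integer gridlines).
Finally, the integer polynomial consistent with all of this is the stated p.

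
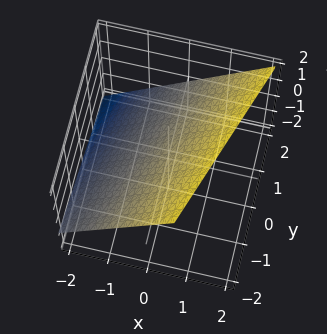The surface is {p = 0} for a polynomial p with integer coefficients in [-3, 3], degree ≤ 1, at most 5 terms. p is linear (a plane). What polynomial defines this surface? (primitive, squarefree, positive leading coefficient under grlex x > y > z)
3*x - y - 3*z + 2

(a) Degree: the surface is flat (a plane), so deg p = 1.
(b) Checking where it meets the axes: it meets the y-axis at y = 2 (among the integer gridlines).
(c) Together with the visible shape, these determine p as stated.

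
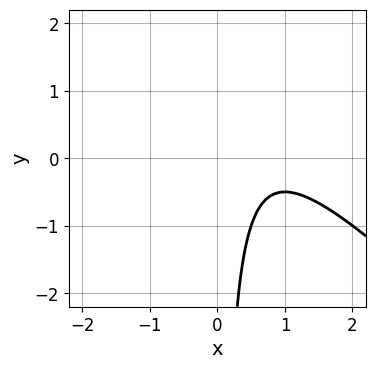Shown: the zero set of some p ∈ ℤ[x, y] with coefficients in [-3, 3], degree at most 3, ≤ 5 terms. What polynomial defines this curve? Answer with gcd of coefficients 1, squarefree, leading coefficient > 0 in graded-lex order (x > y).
The degree is 2 — the shape is more complex than any degree-1 curve.
Reading off the gridlines: the curve avoids every integer x-axis point in the box; no y-intercept at any integer in the box.
These observations pin down the coefficients.

2*x^2 + 2*x*y - 3*x + 2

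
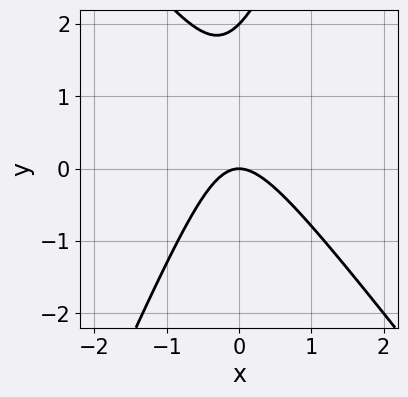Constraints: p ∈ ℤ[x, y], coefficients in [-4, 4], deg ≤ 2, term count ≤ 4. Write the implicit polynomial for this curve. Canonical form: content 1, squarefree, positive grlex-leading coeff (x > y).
1. The degree is 2 — no degree-1 curve has this shape.
2. Observable constraints: it crosses the x-axis at the gridline x = 0; the y-axis gridline crossings are at y ∈ {0, 2}.
3. Solving for integer coefficients yields p as stated.

3*x^2 + x*y - y^2 + 2*y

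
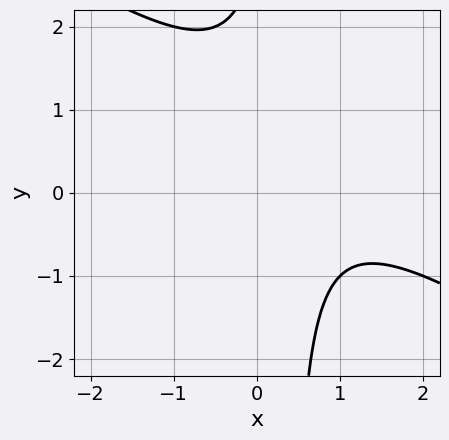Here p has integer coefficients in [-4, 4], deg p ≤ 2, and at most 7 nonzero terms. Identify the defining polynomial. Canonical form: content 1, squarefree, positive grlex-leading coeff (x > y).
(a) The degree is 2 — a generic line meets the curve in up to 2 points.
(b) Checking where it meets the axes: the curve avoids every integer y-axis point in the box; it misses every integer gridline on the x-axis.
(c) Solving for integer coefficients yields p as stated.

2*x^2 + 3*x*y - 3*x - y + 3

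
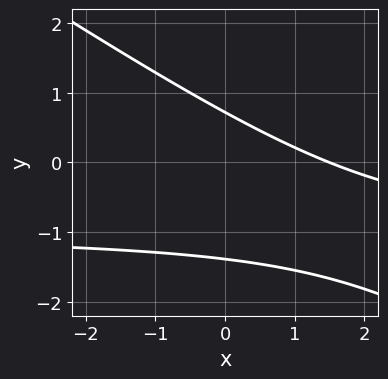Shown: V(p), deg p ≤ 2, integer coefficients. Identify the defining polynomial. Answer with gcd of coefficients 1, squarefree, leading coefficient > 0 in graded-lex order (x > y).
Degree: a generic line meets the curve in up to 2 points, so deg p = 2.
The integer polynomial consistent with all of this is the stated p.

2*x*y + 3*y^2 + 2*x + 2*y - 3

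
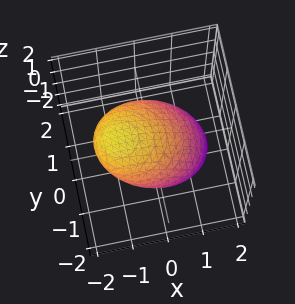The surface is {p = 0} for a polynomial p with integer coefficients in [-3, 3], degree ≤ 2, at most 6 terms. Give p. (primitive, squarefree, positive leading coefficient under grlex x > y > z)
1. deg p = 2. A generic line meets the surface in up to 2 points.
2. Checking where it meets the axes: among the integer gridlines, it crosses the z-axis at z ∈ {-1, 1}.
3. Matching integer coefficients to the picture gives p.

2*x^2 + 3*x*z + 2*y^2 + 3*z^2 - 3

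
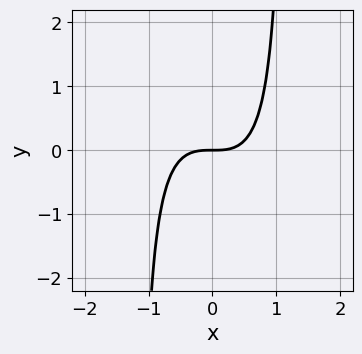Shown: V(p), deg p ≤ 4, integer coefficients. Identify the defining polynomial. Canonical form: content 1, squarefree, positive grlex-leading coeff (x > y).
The degree is 3 — a generic line meets the curve in up to 3 points.
Checking where it meets the axes: it meets the y-axis at y = 0 (among the integer gridlines); it meets the x-axis at x = 0 (among the integer gridlines).
Fitting integer coefficients to these (and the overall shape) gives p.

3*x^3 + 2*x^2*y - 3*y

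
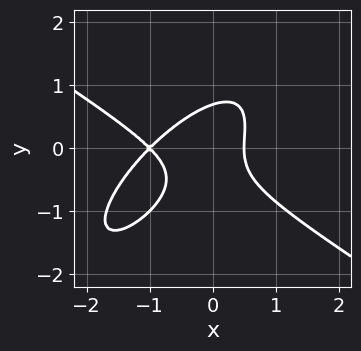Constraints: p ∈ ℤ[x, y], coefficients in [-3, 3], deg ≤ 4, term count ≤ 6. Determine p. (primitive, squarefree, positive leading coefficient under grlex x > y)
1. Degree: a generic line meets the curve in up to 3 points, so deg p = 3.
2. From the visible intercepts: it meets the x-axis at x = -1 (among the integer gridlines).
3. Solving for integer coefficients yields p as stated.

2*x^3 - 3*x*y^2 + 3*y^3 + 3*x^2 - 1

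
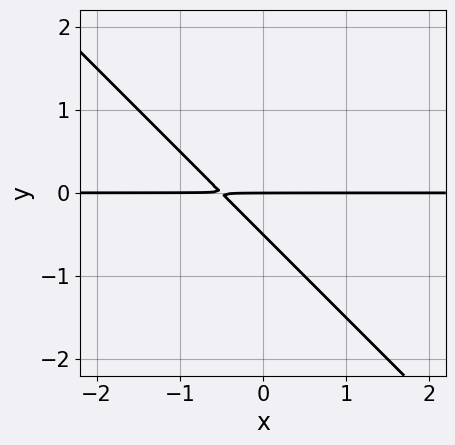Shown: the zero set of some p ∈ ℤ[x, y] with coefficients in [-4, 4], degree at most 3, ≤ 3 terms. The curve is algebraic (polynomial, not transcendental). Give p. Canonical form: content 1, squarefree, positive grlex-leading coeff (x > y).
2*x*y + 2*y^2 + y

The degree is 2 — a generic line meets the curve in up to 2 points.
Reading off the gridlines: the visible x-axis segment lies entirely on the curve; one y-axis crossing is at y = 0.
Putting this together gives p.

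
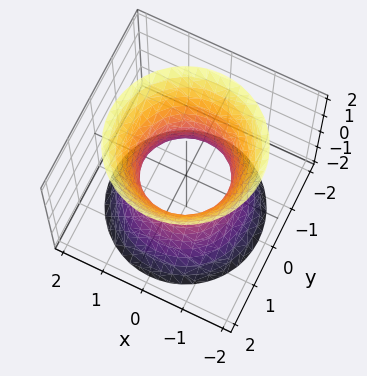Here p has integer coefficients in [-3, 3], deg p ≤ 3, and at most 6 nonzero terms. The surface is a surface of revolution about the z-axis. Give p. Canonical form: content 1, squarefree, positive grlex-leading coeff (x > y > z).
First, deg p = 2. A generic line meets the surface in up to 2 points.
Next, symmetries: every cross-section ⟂ z is a circle, so x, y appear only via x² + y².
Then, observable constraints: the y-axis gridline crossings are at y ∈ {-1, 1}; among the integer gridlines, it crosses the x-axis at x ∈ {-1, 1}.
Finally, fitting integer coefficients to these (and the overall shape) gives p.

2*x^2 + 2*y^2 - z^2 - 2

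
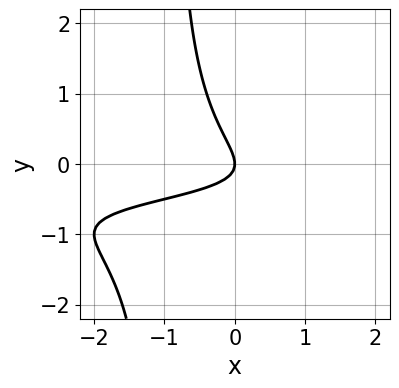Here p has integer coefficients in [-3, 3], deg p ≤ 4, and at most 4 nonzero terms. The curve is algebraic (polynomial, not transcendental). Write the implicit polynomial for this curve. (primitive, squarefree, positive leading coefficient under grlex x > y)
2*x*y^2 + 2*x*y + 2*y^2 + x

deg p = 3. The shape is more complex than any degree-2 curve.
From the visible intercepts: it crosses the x-axis at the gridline x = 0; one y-axis crossing is at y = 0.
Matching integer coefficients to the picture gives p.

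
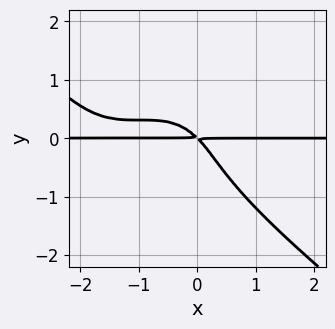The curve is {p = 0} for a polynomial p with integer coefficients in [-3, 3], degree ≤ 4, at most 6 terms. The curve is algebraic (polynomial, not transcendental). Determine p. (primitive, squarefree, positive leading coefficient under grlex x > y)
First, degree: no degree-3 curve has this shape, so deg p = 4.
Then, against the integer gridlines: the visible x-axis segment lies entirely on the curve.
Finally, solving for integer coefficients yields p as stated.

x^3*y + 2*y^4 + 3*x^2*y + 3*x*y + 3*y^2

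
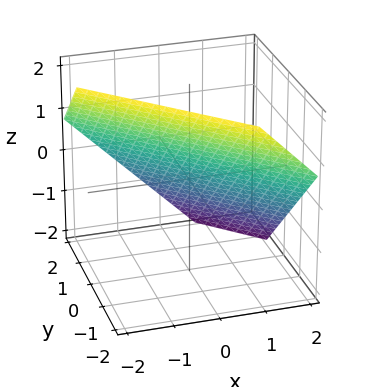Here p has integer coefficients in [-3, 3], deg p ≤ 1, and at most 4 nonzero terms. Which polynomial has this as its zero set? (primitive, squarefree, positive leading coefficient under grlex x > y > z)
3*x + 3*y + 3*z - 2

deg p = 1.
Solving for integer coefficients yields p as stated.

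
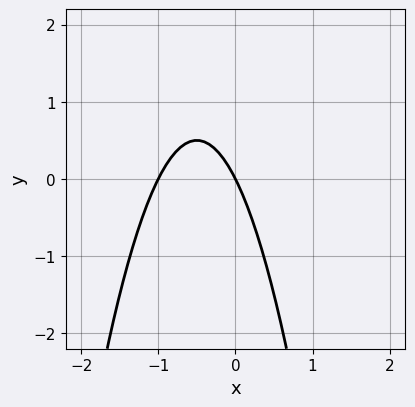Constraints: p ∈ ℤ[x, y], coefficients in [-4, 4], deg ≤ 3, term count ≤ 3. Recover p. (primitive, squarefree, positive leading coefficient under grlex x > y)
2*x^2 + 2*x + y

1. deg p = 2.
2. From the visible intercepts: it crosses the y-axis at the gridline y = 0; the x-axis gridline crossings are at x ∈ {-1, 0}.
3. These observations pin down the coefficients.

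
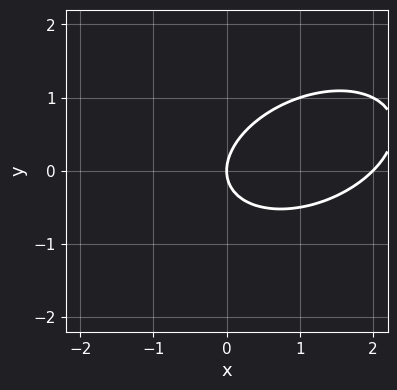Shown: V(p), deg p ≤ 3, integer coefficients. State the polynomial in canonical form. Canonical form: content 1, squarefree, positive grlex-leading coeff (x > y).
(a) Degree: a generic line meets the curve in up to 2 points, so deg p = 2.
(b) From the axis intercepts and sections: among the integer gridlines, it crosses the x-axis at x ∈ {0, 2}; it crosses the y-axis at the gridline y = 0.
(c) Putting this together gives p.

x^2 - x*y + 2*y^2 - 2*x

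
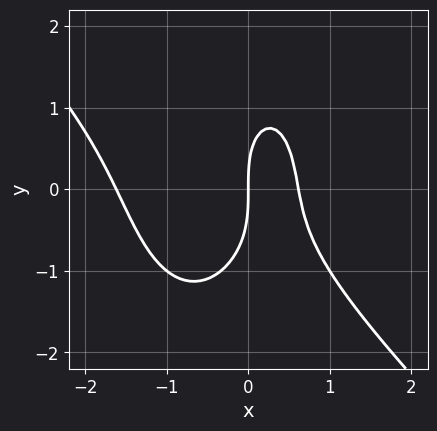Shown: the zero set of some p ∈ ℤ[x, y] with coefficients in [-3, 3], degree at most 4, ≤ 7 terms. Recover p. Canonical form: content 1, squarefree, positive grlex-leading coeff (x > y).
3*x^3 + 2*x^2*y + y^3 + 3*x^2 - 3*x

(a) The degree is 3 — the shape is more complex than any degree-2 curve.
(b) Checking where it meets the axes: one y-axis crossing is at y = 0; it crosses the x-axis at the gridline x = 0.
(c) Fitting integer coefficients to these (and the overall shape) gives p.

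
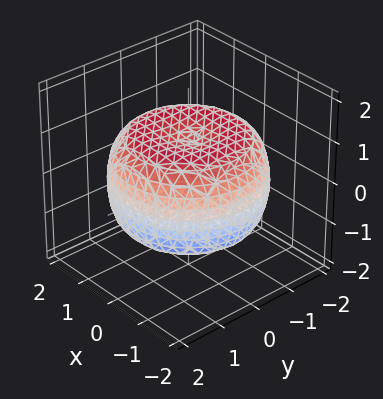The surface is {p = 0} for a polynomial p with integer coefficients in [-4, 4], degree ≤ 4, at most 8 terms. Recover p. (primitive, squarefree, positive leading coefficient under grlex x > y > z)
x^4 + 2*x^2*y^2 + y^4 - 2*x^2 - 2*y^2 + 3*z^2 - 3

1. The degree is 4 — no degree-3 surface has this shape.
2. By symmetry, the z-axis is an axis of rotation, so x and y enter only as x² + y².
3. Against the integer gridlines: a circular section at z = 1 has radius between 1 and 2; among the integer gridlines, it crosses the z-axis at z ∈ {-1, 1}.
4. The integer polynomial consistent with all of this is the stated p.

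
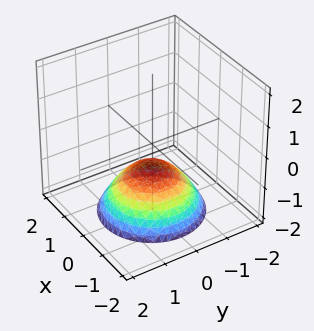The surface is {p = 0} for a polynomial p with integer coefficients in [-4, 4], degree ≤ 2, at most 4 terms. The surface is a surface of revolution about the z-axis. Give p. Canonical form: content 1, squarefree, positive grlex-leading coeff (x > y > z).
2*x^2 + 2*y^2 + 3*z + 2

1. Degree: a generic line meets the surface in up to 2 points, so deg p = 2.
2. Symmetries: every cross-section ⟂ z is a circle, so x, y appear only via x² + y².
3. Against the integer gridlines: it misses every integer gridline on the y-axis; no x-intercept at any integer in the box; a circular section at z = -1 has radius between 0 and 1.
4. Together with the visible shape, these determine p as stated.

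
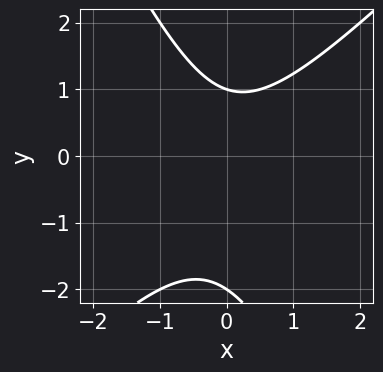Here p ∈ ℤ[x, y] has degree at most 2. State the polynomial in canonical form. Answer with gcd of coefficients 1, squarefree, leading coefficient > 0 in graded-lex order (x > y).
(a) Degree: a generic line meets the curve in up to 2 points, so deg p = 2.
(b) From the axis intercepts and sections: it misses every integer gridline on the x-axis; the y-axis gridline crossings are at y ∈ {-2, 1}.
(c) Matching integer coefficients to the picture gives p.

2*x^2 - x*y - y^2 - y + 2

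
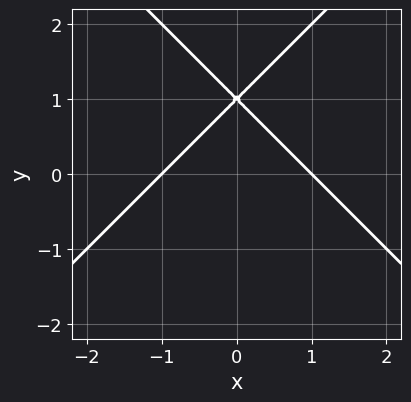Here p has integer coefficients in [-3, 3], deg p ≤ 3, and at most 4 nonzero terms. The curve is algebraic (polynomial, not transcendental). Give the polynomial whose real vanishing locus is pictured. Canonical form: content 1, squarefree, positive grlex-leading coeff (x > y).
(a) The degree is 2 — the shape is more complex than any degree-1 curve.
(b) Symmetries: the x ↦ −x reflection is a symmetry, so x appears only in even powers.
(c) Against the integer gridlines: among the integer gridlines, it crosses the x-axis at x ∈ {-1, 1}; it crosses the y-axis at the gridline y = 1.
(d) Fitting integer coefficients to these (and the overall shape) gives p.

x^2 - y^2 + 2*y - 1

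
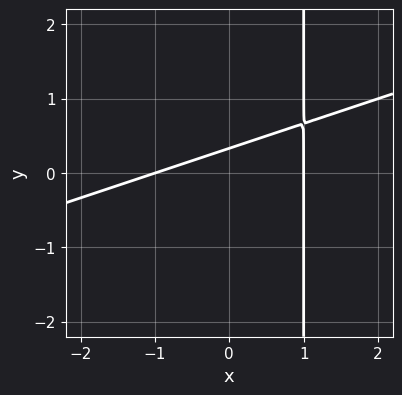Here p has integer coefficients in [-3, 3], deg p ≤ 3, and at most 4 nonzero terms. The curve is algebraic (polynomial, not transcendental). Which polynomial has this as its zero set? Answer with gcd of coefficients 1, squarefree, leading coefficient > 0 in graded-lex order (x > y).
1. Degree: no degree-1 curve has this shape, so deg p = 2.
2. From the visible intercepts: the x-axis gridline crossings are at x ∈ {-1, 1}.
3. The integer polynomial consistent with all of this is the stated p.

x^2 - 3*x*y + 3*y - 1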